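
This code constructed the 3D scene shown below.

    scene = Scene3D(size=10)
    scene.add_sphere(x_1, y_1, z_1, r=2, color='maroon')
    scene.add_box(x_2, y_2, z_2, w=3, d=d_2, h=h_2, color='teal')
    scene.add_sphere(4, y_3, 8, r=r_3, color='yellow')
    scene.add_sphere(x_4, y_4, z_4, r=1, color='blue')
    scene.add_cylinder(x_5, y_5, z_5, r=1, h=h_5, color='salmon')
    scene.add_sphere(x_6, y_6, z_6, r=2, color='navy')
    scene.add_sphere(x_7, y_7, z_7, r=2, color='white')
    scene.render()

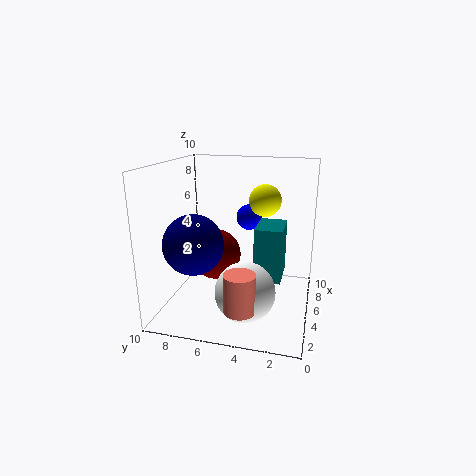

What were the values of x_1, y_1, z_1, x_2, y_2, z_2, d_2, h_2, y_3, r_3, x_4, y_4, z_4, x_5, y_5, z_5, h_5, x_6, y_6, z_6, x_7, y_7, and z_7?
x_1 = 7.5
y_1 = 7.5
z_1 = 2.5
x_2 = 5.5
y_2 = 2
z_2 = 1.5
d_2 = 2
h_2 = 4
y_3 = 3
r_3 = 1
x_4 = 8.5
y_4 = 5
z_4 = 5.5
x_5 = 1.5
y_5 = 4
z_5 = 1.5
h_5 = 2.5
x_6 = 3
y_6 = 7.5
z_6 = 5
x_7 = 3
y_7 = 4
z_7 = 2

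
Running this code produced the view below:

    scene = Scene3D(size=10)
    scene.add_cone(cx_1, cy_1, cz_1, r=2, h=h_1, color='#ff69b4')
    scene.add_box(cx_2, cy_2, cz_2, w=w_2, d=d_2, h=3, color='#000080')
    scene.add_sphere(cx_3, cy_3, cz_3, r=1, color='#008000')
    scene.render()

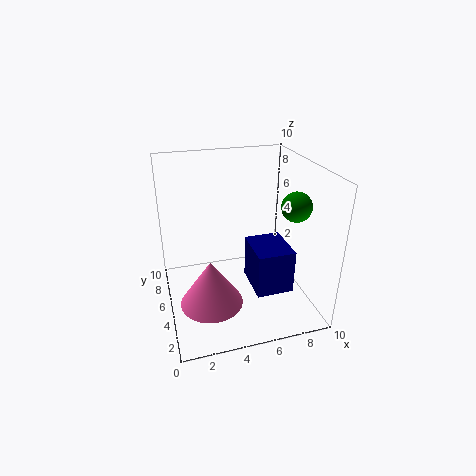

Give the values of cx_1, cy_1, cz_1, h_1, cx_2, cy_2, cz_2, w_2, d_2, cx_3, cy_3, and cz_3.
cx_1 = 2.5, cy_1 = 2.5, cz_1 = 2, h_1 = 3, cx_2 = 5.5, cy_2 = 2, cz_2 = 2, w_2 = 2.5, d_2 = 3, cx_3 = 8.5, cy_3 = 3.5, cz_3 = 7.5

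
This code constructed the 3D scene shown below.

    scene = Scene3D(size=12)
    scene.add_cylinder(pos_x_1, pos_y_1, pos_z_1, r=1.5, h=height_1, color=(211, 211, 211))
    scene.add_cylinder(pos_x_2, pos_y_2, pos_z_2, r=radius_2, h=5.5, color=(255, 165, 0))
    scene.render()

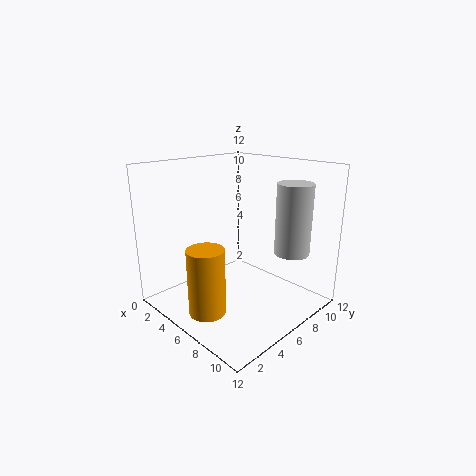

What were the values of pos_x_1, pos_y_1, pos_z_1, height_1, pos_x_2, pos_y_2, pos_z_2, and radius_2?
pos_x_1 = 9; pos_y_1 = 9.5; pos_z_1 = 4.5; height_1 = 6; pos_x_2 = 6; pos_y_2 = 2.5; pos_z_2 = 0.5; radius_2 = 1.5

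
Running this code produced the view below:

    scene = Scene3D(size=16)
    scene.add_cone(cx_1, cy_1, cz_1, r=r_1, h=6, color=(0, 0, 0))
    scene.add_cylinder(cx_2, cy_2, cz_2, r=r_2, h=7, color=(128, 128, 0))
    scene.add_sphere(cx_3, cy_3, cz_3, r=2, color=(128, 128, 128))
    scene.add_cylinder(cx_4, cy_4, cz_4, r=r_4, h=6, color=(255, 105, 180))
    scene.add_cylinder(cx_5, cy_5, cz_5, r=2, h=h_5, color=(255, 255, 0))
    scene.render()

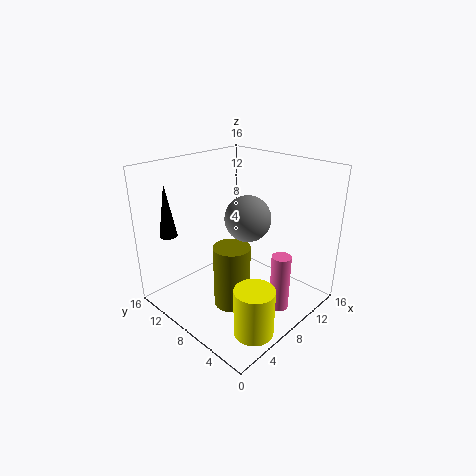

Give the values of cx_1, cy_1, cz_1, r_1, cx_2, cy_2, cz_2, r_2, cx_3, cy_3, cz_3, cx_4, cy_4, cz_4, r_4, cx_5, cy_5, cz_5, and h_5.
cx_1 = 3, cy_1 = 14, cz_1 = 8, r_1 = 1, cx_2 = 6, cy_2 = 7, cz_2 = 1, r_2 = 2, cx_3 = 4, cy_3 = 3, cz_3 = 13, cx_4 = 8, cy_4 = 2, cz_4 = 2, r_4 = 1, cx_5 = 4, cy_5 = 2, cz_5 = 1, h_5 = 5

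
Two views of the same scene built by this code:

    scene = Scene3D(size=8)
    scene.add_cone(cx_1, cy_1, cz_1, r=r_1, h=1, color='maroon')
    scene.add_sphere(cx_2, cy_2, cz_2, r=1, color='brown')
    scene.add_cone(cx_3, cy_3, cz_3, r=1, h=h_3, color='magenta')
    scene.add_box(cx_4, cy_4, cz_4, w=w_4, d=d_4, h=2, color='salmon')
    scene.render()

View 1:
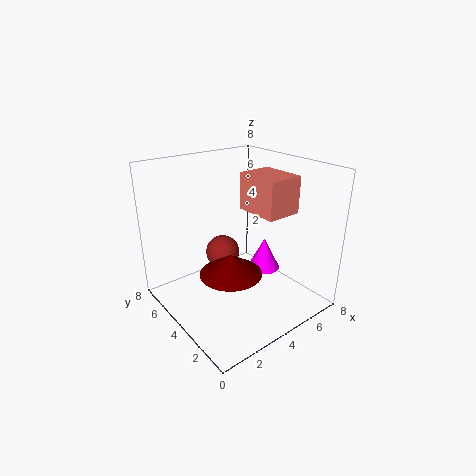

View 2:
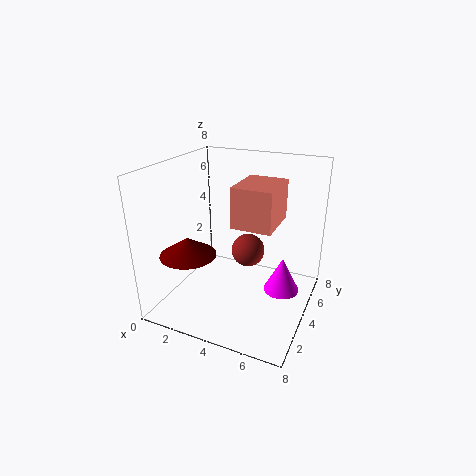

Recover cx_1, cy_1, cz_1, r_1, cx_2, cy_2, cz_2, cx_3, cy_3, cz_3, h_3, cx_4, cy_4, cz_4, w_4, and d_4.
cx_1 = 2
cy_1 = 2
cz_1 = 3.5
r_1 = 1.5
cx_2 = 4
cy_2 = 5.5
cz_2 = 2.5
cx_3 = 6.5
cy_3 = 4.5
cz_3 = 1
h_3 = 2
cx_4 = 4.5
cy_4 = 2
cz_4 = 5.5
w_4 = 2
d_4 = 2.5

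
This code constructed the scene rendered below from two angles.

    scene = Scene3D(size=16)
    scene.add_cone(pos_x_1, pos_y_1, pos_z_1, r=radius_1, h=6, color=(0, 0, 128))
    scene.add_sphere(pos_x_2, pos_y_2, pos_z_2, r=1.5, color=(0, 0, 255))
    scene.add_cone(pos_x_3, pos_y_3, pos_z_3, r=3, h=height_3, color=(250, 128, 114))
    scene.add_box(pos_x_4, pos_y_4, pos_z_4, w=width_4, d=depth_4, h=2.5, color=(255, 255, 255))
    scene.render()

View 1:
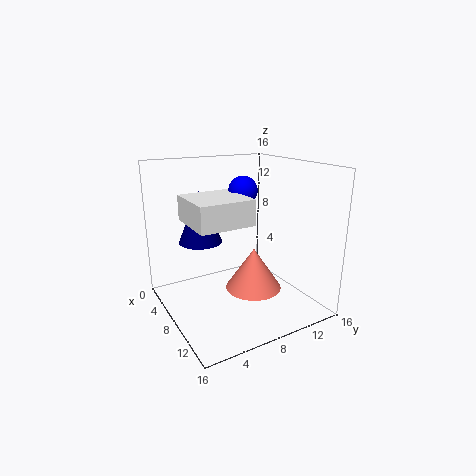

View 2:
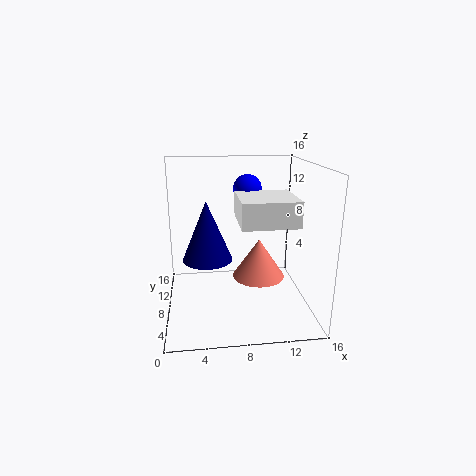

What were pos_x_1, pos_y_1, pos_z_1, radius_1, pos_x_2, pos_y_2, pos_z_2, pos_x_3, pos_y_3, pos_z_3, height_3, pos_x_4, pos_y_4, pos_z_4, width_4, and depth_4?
pos_x_1 = 4.5
pos_y_1 = 5
pos_z_1 = 7
radius_1 = 2.5
pos_x_2 = 9
pos_y_2 = 8
pos_z_2 = 13.5
pos_x_3 = 10.5
pos_y_3 = 8.5
pos_z_3 = 3
height_3 = 4.5
pos_x_4 = 7.5
pos_y_4 = 1.5
pos_z_4 = 11
width_4 = 5.5
depth_4 = 5.5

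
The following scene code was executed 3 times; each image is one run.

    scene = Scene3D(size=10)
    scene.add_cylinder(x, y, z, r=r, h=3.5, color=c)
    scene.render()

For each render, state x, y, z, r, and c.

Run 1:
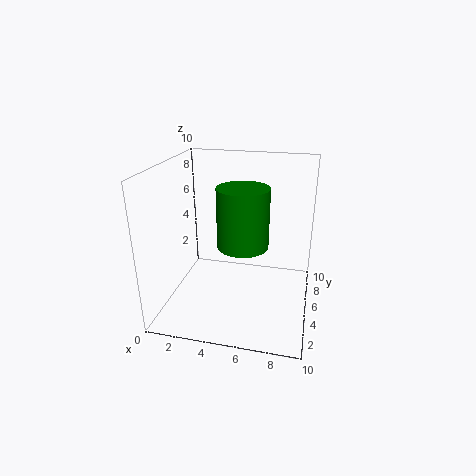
x = 6, y = 2, z = 6, r = 1.5, c = 'green'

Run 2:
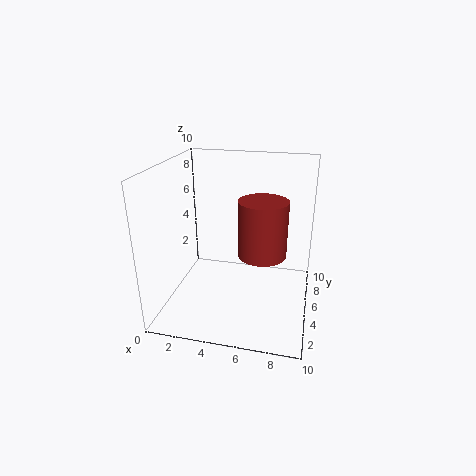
x = 7, y = 3, z = 5, r = 1.5, c = 'brown'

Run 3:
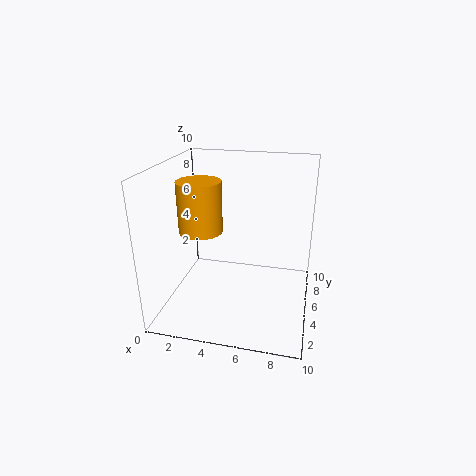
x = 2.5, y = 4.5, z = 5.5, r = 1.5, c = 'orange'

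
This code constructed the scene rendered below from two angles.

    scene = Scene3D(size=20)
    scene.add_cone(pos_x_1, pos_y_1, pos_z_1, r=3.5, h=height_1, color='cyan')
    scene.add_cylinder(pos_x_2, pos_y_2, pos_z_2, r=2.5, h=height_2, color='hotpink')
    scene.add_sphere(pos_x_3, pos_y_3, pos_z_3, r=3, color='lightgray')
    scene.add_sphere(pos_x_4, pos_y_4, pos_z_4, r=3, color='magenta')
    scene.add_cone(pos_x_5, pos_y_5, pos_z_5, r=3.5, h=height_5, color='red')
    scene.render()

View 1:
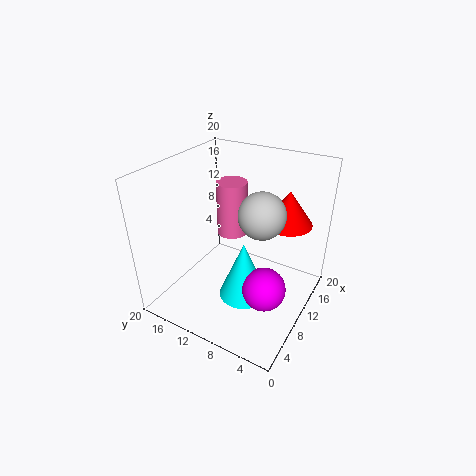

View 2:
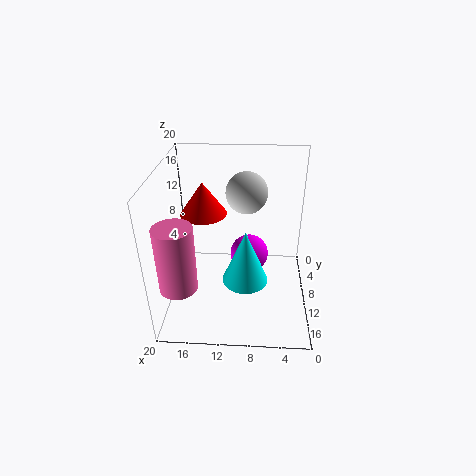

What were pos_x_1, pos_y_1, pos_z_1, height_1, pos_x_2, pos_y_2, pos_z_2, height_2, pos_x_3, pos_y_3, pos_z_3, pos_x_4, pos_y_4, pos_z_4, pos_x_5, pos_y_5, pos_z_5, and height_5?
pos_x_1 = 9, pos_y_1 = 8.5, pos_z_1 = 1.5, height_1 = 8.5, pos_x_2 = 17.5, pos_y_2 = 15.5, pos_z_2 = 5.5, height_2 = 9, pos_x_3 = 9, pos_y_3 = 6, pos_z_3 = 15, pos_x_4 = 8.5, pos_y_4 = 5, pos_z_4 = 4, pos_x_5 = 15.5, pos_y_5 = 5, pos_z_5 = 11, height_5 = 5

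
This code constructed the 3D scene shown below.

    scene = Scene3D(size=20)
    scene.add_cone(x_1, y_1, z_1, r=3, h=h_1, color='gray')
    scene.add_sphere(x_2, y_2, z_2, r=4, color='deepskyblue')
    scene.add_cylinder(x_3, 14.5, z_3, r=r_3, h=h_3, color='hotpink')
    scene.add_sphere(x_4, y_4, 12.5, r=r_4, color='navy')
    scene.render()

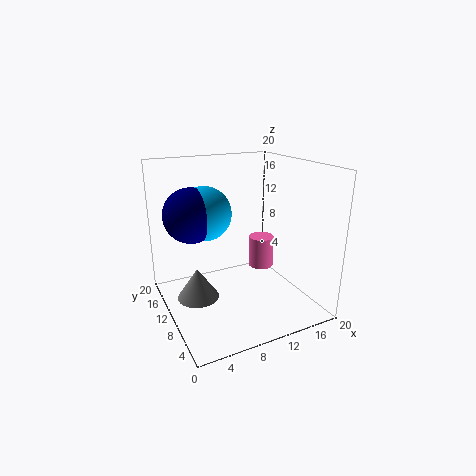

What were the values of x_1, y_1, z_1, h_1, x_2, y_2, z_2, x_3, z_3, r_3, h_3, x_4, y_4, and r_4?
x_1 = 4.5
y_1 = 12
z_1 = 1
h_1 = 4.5
x_2 = 7
y_2 = 15
z_2 = 12.5
x_3 = 16.5
z_3 = 2.5
r_3 = 2
h_3 = 5
x_4 = 5
y_4 = 15
r_4 = 4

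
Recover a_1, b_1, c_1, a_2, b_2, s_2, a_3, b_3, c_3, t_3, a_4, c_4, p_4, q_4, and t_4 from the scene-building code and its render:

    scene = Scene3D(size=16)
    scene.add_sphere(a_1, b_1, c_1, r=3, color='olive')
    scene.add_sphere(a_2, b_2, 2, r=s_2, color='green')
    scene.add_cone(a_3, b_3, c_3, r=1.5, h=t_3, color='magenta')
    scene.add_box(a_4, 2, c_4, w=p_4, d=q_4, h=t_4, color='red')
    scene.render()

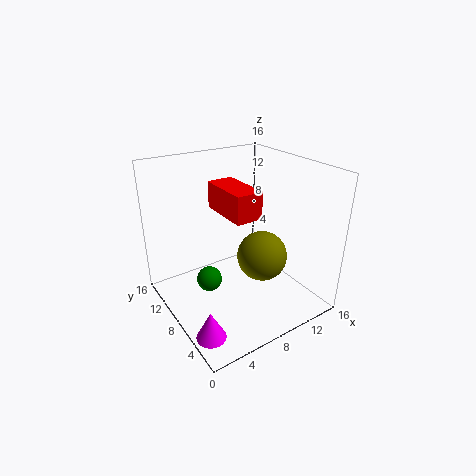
a_1 = 11.5; b_1 = 8; c_1 = 4.5; a_2 = 5.5; b_2 = 10.5; s_2 = 1.5; a_3 = 1.5; b_3 = 3; c_3 = 1; t_3 = 3; a_4 = 4; c_4 = 13; p_4 = 2.5; q_4 = 5; t_4 = 2.5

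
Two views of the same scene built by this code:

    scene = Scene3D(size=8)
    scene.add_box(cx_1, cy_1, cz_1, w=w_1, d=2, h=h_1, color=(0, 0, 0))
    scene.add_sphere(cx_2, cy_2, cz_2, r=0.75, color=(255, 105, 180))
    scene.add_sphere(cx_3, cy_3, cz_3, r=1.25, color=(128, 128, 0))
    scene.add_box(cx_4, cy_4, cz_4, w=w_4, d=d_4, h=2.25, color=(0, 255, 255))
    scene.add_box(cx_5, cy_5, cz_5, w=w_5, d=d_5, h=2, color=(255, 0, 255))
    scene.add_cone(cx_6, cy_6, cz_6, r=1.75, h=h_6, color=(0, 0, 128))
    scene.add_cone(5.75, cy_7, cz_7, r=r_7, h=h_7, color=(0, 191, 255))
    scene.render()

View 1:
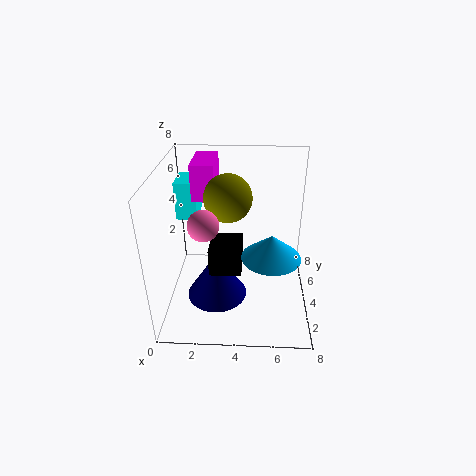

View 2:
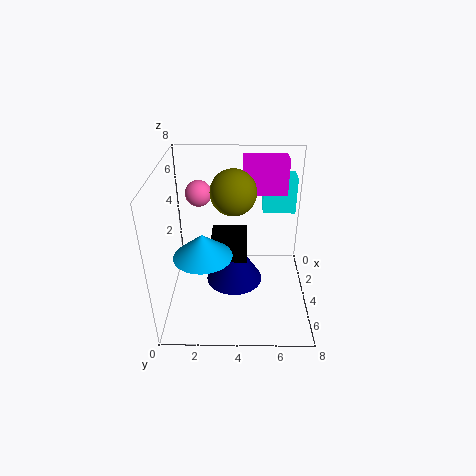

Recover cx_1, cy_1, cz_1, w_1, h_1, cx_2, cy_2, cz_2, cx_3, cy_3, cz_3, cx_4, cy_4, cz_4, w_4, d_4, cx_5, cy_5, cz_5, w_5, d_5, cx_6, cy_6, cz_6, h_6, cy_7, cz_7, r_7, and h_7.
cx_1 = 2.5
cy_1 = 2.5
cz_1 = 2.5
w_1 = 1.75
h_1 = 1.5
cx_2 = 2.5
cy_2 = 1.75
cz_2 = 6
cx_3 = 3.5
cy_3 = 3.75
cz_3 = 6.5
cx_4 = 0.25
cy_4 = 5.5
cz_4 = 4.25
w_4 = 1.25
d_4 = 2
cx_5 = 1.5
cy_5 = 4.25
cz_5 = 6
w_5 = 1.25
d_5 = 2.5
cx_6 = 2.75
cy_6 = 3.75
cz_6 = 0.25
h_6 = 2.75
cy_7 = 2.25
cz_7 = 4
r_7 = 1.5
h_7 = 1.25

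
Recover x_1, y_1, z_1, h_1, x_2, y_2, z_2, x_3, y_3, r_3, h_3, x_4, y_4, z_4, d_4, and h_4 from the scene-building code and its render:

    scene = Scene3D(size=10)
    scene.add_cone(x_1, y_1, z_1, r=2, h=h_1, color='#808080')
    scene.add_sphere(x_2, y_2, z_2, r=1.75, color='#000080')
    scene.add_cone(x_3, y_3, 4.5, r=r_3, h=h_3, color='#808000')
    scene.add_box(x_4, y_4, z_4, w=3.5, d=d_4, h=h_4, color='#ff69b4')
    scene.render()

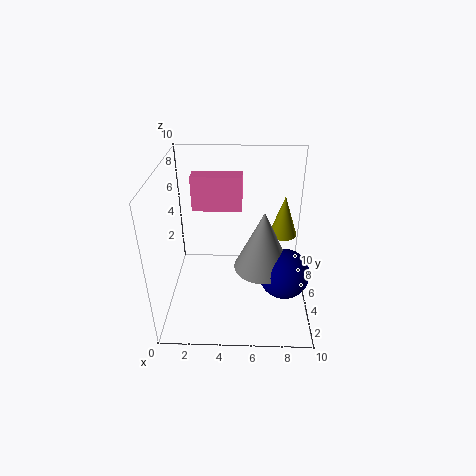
x_1 = 6.75
y_1 = 4.5
z_1 = 3
h_1 = 4.25
x_2 = 8.25
y_2 = 4
z_2 = 2.75
x_3 = 8.25
y_3 = 6.5
r_3 = 1
h_3 = 3
x_4 = 1.75
y_4 = 6
z_4 = 6.5
d_4 = 1.25
h_4 = 2.5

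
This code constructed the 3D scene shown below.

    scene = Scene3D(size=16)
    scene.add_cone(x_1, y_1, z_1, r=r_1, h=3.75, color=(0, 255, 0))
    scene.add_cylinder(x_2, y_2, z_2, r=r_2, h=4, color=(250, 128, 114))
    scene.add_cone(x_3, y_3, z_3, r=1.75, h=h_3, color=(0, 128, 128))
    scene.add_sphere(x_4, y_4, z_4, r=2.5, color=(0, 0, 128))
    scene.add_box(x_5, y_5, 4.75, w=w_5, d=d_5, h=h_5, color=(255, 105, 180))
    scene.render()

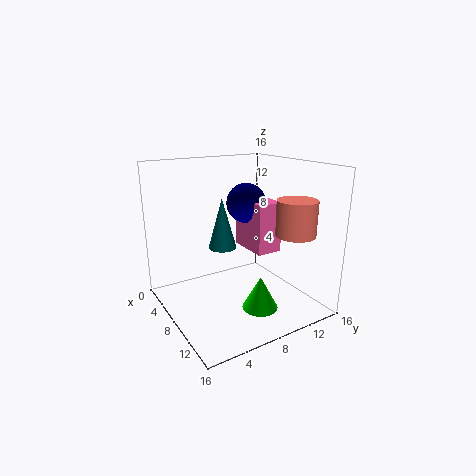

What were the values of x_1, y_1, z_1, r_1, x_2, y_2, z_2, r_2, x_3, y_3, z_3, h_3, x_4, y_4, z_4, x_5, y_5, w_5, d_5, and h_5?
x_1 = 10.75; y_1 = 9.25; z_1 = 0.25; r_1 = 2; x_2 = 11.25; y_2 = 13.5; z_2 = 8.25; r_2 = 2.25; x_3 = 3.5; y_3 = 8.5; z_3 = 5.25; h_3 = 6.25; x_4 = 3.5; y_4 = 12; z_4 = 10.5; x_5 = 1.75; y_5 = 11.5; w_5 = 5.5; d_5 = 3.25; h_5 = 6.25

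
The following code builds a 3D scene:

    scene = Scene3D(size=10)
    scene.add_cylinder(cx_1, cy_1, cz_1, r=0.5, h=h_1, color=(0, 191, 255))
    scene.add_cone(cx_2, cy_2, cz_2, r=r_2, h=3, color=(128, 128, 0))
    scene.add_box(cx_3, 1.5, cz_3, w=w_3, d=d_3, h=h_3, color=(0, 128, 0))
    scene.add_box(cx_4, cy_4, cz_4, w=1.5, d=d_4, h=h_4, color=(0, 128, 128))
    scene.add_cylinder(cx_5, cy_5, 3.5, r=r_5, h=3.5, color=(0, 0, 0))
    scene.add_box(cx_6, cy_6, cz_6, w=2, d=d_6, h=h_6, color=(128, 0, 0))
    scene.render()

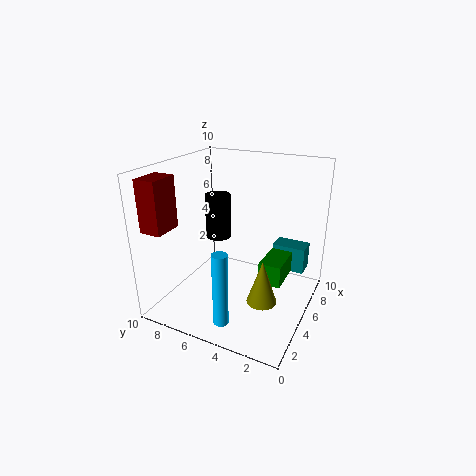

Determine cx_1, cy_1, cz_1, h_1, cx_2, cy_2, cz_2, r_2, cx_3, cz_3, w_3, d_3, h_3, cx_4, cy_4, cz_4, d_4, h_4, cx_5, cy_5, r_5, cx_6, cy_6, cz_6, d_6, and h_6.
cx_1 = 1.5, cy_1 = 4.5, cz_1 = 0.5, h_1 = 5, cx_2 = 3.5, cy_2 = 2.5, cz_2 = 1.5, r_2 = 1, cx_3 = 4, cz_3 = 2.5, w_3 = 2.5, d_3 = 1.5, h_3 = 1.5, cx_4 = 8, cy_4 = 1, cz_4 = 1.5, d_4 = 2.5, h_4 = 2, cx_5 = 7.5, cy_5 = 8, r_5 = 1, cx_6 = 1, cy_6 = 8.5, cz_6 = 6, d_6 = 1.5, h_6 = 3.5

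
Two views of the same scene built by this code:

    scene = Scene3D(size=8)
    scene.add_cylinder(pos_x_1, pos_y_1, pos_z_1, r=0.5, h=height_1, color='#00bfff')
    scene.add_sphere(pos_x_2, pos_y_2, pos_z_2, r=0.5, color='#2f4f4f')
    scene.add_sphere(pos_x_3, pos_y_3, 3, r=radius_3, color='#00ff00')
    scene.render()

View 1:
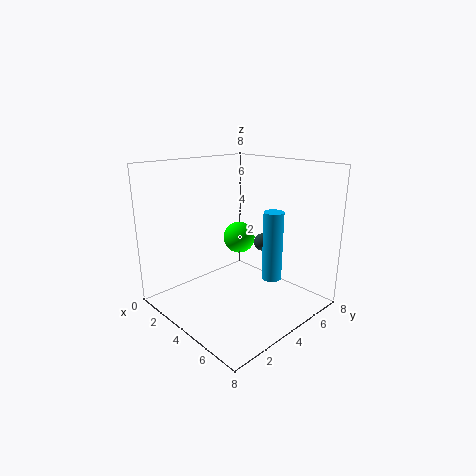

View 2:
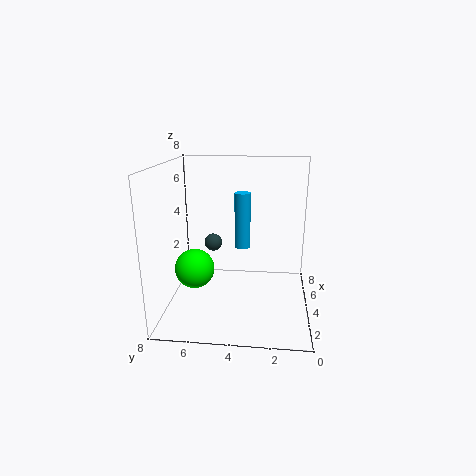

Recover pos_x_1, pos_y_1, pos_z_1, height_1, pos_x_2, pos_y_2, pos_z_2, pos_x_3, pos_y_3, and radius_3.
pos_x_1 = 6.5
pos_y_1 = 4
pos_z_1 = 2.5
height_1 = 3.5
pos_x_2 = 4.5
pos_y_2 = 5.5
pos_z_2 = 3.5
pos_x_3 = 2
pos_y_3 = 6
radius_3 = 1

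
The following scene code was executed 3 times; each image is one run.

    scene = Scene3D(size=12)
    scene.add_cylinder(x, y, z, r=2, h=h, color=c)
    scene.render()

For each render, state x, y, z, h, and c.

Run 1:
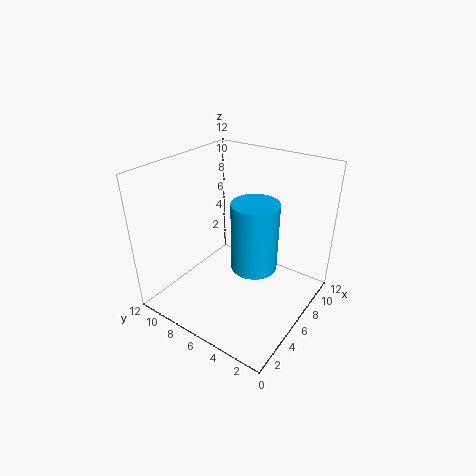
x = 7
y = 5
z = 3
h = 6
c = 'deepskyblue'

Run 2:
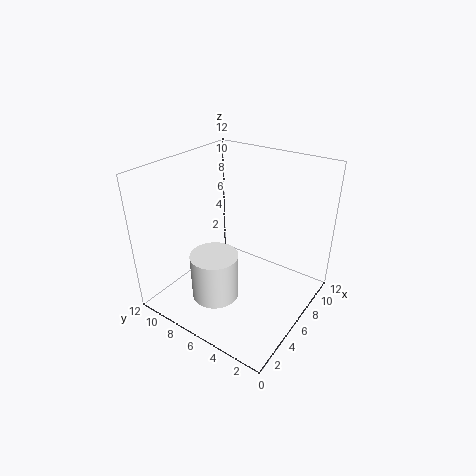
x = 4
y = 7
z = 1
h = 4
c = 'white'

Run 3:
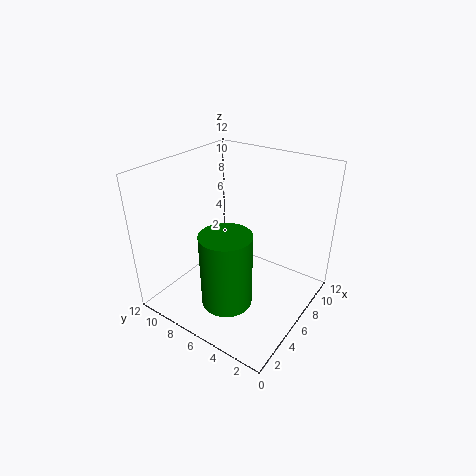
x = 3
y = 5
z = 2
h = 6
c = 'green'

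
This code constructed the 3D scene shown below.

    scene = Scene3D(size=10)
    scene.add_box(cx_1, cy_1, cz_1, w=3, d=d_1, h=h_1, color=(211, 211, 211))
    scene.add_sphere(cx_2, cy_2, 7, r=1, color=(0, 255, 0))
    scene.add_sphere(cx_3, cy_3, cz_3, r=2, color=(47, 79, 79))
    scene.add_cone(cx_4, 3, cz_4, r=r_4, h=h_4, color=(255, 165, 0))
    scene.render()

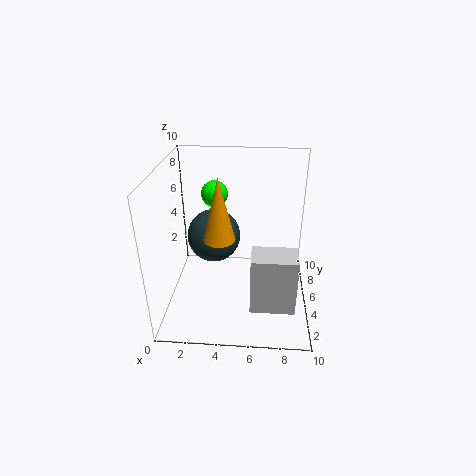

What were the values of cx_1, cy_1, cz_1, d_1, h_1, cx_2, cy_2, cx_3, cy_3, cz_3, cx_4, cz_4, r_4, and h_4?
cx_1 = 6; cy_1 = 2; cz_1 = 1; d_1 = 2; h_1 = 4; cx_2 = 3; cy_2 = 8; cx_3 = 3; cy_3 = 7; cz_3 = 4; cx_4 = 4; cz_4 = 6; r_4 = 1; h_4 = 4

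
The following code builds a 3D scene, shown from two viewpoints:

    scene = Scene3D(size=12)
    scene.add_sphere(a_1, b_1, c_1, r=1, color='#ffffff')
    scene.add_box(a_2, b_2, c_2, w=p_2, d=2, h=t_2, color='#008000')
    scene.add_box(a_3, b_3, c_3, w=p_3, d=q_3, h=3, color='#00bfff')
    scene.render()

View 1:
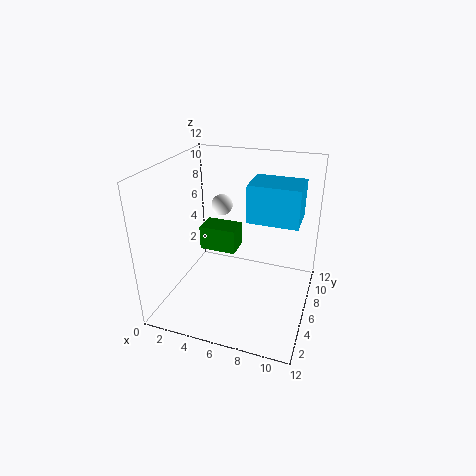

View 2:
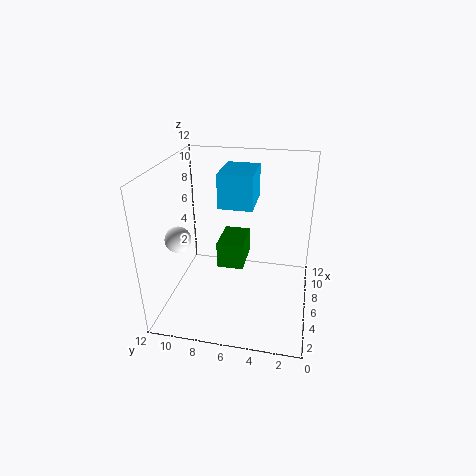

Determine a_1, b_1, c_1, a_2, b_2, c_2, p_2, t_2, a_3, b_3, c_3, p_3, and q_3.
a_1 = 3; b_1 = 10; c_1 = 7; a_2 = 3; b_2 = 5; c_2 = 5; p_2 = 3; t_2 = 2; a_3 = 7; b_3 = 5; c_3 = 8; p_3 = 4; q_3 = 3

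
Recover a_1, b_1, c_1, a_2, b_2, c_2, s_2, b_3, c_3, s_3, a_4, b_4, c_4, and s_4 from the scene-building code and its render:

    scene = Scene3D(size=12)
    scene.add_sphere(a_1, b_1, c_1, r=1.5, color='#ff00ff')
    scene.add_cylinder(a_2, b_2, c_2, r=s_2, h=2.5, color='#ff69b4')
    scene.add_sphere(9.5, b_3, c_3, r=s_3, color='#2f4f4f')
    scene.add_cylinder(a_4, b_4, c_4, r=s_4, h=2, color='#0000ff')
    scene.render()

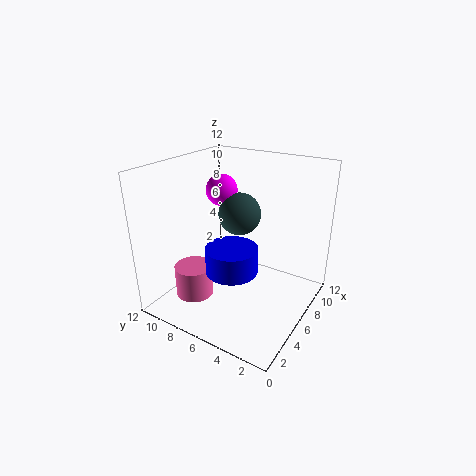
a_1 = 9.5, b_1 = 10, c_1 = 8.5, a_2 = 2.5, b_2 = 8, c_2 = 2, s_2 = 1.5, b_3 = 8, c_3 = 6.5, s_3 = 2, a_4 = 3.5, b_4 = 5, c_4 = 4.5, s_4 = 2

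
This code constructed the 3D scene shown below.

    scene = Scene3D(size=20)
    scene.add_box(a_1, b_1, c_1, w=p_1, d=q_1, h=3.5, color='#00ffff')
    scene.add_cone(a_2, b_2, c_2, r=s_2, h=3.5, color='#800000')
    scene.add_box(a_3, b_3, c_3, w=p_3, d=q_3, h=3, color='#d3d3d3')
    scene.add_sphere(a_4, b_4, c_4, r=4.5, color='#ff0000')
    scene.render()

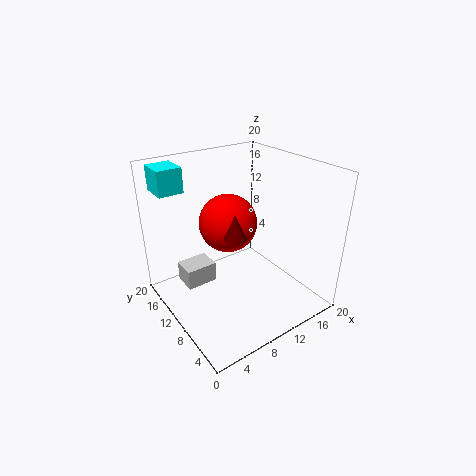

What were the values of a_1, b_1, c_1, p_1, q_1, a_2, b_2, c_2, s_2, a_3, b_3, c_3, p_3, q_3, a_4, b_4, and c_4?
a_1 = 1.5, b_1 = 15.5, c_1 = 16, p_1 = 3.5, q_1 = 4, a_2 = 8.5, b_2 = 8.5, c_2 = 11, s_2 = 1.5, a_3 = 3.5, b_3 = 13, c_3 = 2, p_3 = 4.5, q_3 = 3.5, a_4 = 12, b_4 = 15.5, c_4 = 9.5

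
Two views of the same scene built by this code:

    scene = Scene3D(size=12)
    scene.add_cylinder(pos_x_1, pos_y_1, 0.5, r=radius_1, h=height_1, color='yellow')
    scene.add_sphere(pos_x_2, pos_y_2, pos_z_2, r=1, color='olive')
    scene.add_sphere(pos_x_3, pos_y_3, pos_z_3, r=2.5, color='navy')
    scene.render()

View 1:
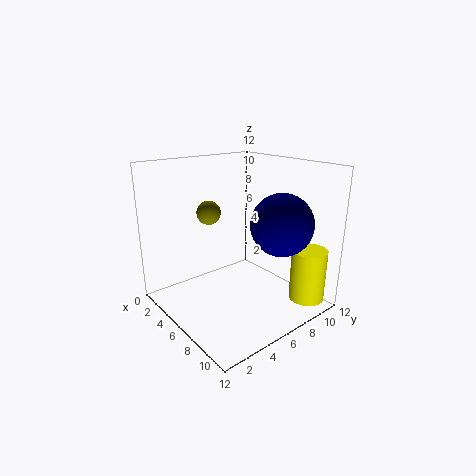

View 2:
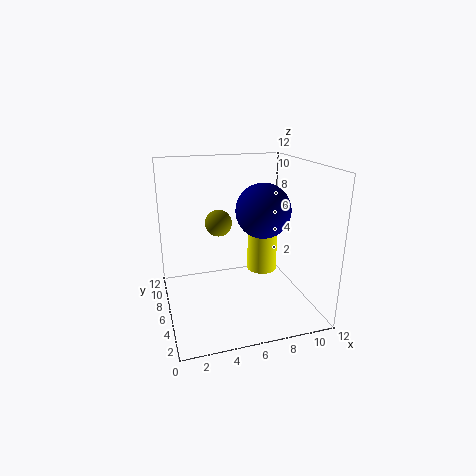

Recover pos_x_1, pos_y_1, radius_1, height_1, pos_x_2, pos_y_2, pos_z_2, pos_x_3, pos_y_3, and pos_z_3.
pos_x_1 = 10, pos_y_1 = 10.5, radius_1 = 1.5, height_1 = 4.5, pos_x_2 = 4, pos_y_2 = 4.5, pos_z_2 = 8, pos_x_3 = 9, pos_y_3 = 8, pos_z_3 = 7.5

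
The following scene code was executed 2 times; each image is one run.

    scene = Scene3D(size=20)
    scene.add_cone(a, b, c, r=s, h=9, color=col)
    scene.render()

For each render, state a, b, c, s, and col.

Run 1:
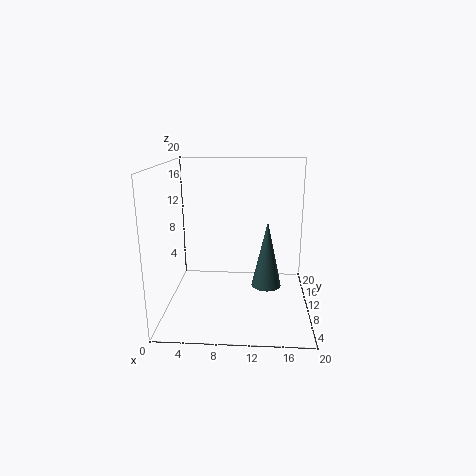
a = 14, b = 8, c = 4, s = 2, col = 'darkslategray'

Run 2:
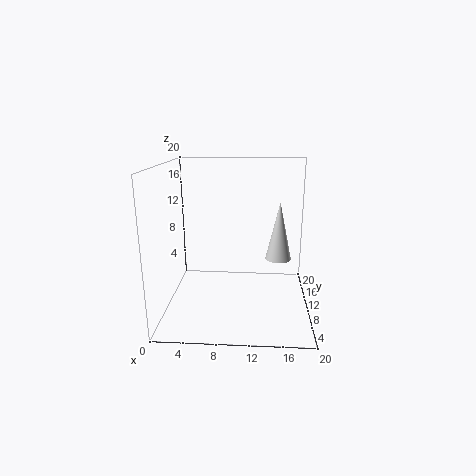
a = 16, b = 15, c = 5, s = 2, col = 'lightgray'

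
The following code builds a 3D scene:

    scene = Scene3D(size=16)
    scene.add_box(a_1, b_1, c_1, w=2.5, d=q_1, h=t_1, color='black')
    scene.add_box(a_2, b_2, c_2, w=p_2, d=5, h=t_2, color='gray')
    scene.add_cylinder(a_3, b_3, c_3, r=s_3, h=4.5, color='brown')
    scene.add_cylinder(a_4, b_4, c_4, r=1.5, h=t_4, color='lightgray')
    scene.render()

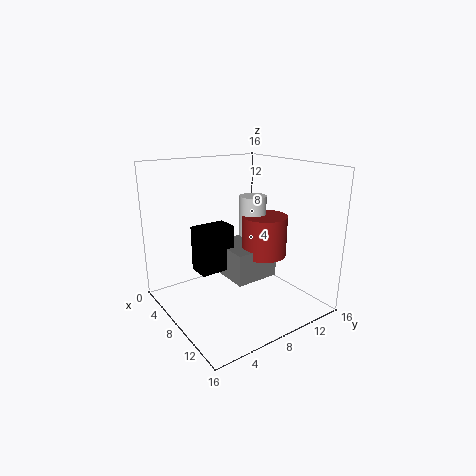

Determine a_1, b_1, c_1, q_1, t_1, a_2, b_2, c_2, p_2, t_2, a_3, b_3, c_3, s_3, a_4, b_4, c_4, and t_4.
a_1 = 5.5
b_1 = 3.5
c_1 = 4.5
q_1 = 4
t_1 = 5
a_2 = 5
b_2 = 6.5
c_2 = 3.5
p_2 = 5.5
t_2 = 3.5
a_3 = 9.5
b_3 = 10.5
c_3 = 6
s_3 = 2.5
a_4 = 8
b_4 = 10
c_4 = 8
t_4 = 4.5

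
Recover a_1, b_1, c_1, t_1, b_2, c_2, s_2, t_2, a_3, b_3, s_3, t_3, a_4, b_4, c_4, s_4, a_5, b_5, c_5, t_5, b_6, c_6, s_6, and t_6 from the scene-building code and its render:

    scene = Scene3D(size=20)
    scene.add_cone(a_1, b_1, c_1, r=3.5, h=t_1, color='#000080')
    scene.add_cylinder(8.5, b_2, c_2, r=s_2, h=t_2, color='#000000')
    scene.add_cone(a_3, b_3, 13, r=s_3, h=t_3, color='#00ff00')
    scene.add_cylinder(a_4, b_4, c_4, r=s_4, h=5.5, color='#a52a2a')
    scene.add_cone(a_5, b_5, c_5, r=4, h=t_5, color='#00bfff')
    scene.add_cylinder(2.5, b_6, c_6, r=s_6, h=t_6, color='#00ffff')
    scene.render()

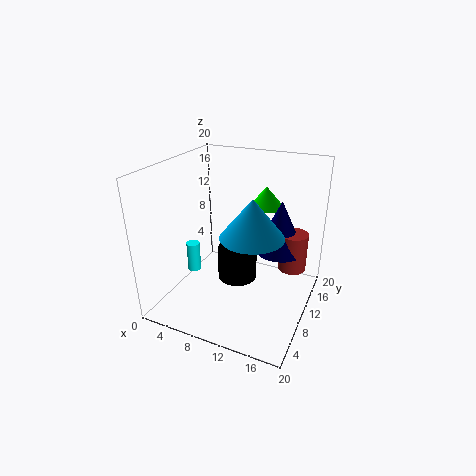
a_1 = 15
b_1 = 13.5
c_1 = 7.5
t_1 = 7.5
b_2 = 13
c_2 = 1.5
s_2 = 3
t_2 = 5
a_3 = 12
b_3 = 15.5
s_3 = 2.5
t_3 = 3
a_4 = 17
b_4 = 13.5
c_4 = 5
s_4 = 2
a_5 = 13.5
b_5 = 6.5
c_5 = 12.5
t_5 = 5
b_6 = 10
c_6 = 3
s_6 = 1
t_6 = 4.5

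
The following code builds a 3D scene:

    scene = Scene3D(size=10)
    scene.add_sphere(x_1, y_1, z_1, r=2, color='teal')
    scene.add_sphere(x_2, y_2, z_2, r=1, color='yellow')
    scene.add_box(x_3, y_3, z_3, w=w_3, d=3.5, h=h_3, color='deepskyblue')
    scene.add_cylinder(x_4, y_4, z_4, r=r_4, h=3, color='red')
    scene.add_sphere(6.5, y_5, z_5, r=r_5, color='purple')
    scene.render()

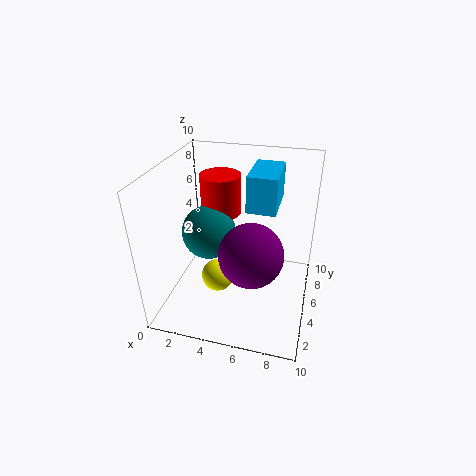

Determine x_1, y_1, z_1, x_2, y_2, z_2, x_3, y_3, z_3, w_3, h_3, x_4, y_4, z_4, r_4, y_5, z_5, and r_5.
x_1 = 2.5, y_1 = 6, z_1 = 4.5, x_2 = 4.5, y_2 = 2, z_2 = 4, x_3 = 5.5, y_3 = 5, z_3 = 7, w_3 = 2, h_3 = 2.5, x_4 = 3, y_4 = 7.5, z_4 = 5.5, r_4 = 1.5, y_5 = 2.5, z_5 = 5.5, r_5 = 2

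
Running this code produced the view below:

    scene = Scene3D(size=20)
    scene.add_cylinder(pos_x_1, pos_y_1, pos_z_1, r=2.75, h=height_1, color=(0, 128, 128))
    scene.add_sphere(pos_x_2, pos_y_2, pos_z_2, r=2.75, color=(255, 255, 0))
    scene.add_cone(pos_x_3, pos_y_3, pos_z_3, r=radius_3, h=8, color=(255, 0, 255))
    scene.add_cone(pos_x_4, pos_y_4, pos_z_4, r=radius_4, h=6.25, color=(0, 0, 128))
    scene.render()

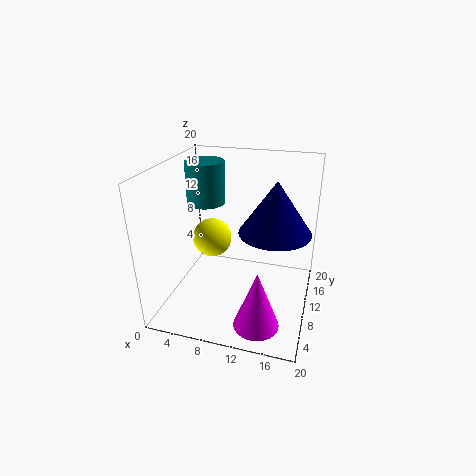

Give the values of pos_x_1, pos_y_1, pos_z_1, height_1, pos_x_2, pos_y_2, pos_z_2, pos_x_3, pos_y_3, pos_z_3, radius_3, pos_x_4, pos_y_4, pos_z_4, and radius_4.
pos_x_1 = 4.5
pos_y_1 = 12.5
pos_z_1 = 13.75
height_1 = 6
pos_x_2 = 6
pos_y_2 = 10.5
pos_z_2 = 9.25
pos_x_3 = 14.25
pos_y_3 = 4
pos_z_3 = 0.75
radius_3 = 3
pos_x_4 = 15.75
pos_y_4 = 5.75
pos_z_4 = 13.75
radius_4 = 4.25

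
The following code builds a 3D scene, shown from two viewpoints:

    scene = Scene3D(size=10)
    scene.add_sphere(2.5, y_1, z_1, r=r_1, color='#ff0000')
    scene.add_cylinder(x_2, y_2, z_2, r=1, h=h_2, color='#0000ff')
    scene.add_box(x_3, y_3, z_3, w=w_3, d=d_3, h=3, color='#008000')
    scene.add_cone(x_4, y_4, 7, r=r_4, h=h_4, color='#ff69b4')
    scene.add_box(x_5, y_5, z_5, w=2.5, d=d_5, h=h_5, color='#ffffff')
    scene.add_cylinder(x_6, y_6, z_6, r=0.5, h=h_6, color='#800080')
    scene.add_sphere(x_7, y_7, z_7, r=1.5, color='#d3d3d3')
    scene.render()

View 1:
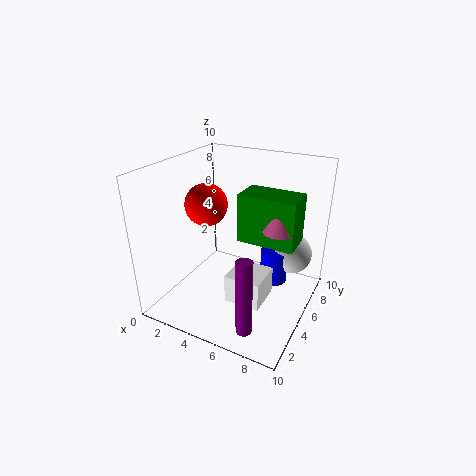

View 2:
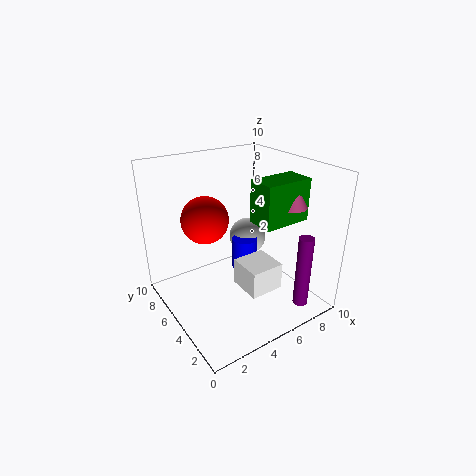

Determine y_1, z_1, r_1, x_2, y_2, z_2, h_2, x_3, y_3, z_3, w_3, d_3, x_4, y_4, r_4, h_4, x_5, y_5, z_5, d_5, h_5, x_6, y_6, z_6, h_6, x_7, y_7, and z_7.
y_1 = 5
z_1 = 7
r_1 = 1.5
x_2 = 7
y_2 = 7
z_2 = 1
h_2 = 2.5
x_3 = 6
y_3 = 3
z_3 = 6
w_3 = 3.5
d_3 = 2
x_4 = 8.5
y_4 = 3.5
r_4 = 1
h_4 = 2
x_5 = 5
y_5 = 3
z_5 = 1
d_5 = 2.5
h_5 = 2
x_6 = 7.5
y_6 = 1
z_6 = 1
h_6 = 5
x_7 = 8
y_7 = 8
z_7 = 3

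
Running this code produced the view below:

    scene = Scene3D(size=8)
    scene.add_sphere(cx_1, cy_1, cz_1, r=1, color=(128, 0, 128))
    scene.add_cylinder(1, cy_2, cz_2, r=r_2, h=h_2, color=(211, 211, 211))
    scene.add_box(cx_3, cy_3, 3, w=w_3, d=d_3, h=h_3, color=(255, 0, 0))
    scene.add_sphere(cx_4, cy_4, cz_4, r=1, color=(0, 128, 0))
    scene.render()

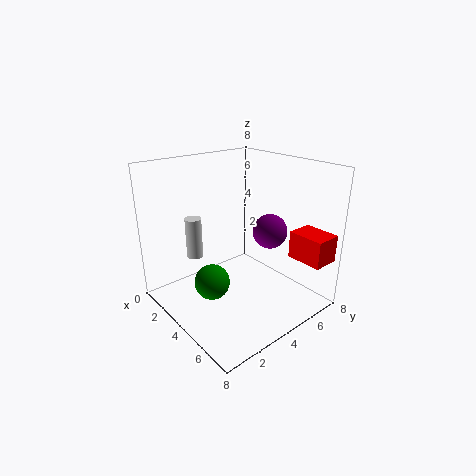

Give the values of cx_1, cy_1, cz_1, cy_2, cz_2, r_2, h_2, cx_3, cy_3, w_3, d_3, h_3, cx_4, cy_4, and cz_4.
cx_1 = 4.5, cy_1 = 6, cz_1 = 4, cy_2 = 3, cz_2 = 2, r_2 = 0.5, h_2 = 2.5, cx_3 = 6, cy_3 = 6, w_3 = 2, d_3 = 1.5, h_3 = 1.5, cx_4 = 3.5, cy_4 = 2.5, cz_4 = 1.5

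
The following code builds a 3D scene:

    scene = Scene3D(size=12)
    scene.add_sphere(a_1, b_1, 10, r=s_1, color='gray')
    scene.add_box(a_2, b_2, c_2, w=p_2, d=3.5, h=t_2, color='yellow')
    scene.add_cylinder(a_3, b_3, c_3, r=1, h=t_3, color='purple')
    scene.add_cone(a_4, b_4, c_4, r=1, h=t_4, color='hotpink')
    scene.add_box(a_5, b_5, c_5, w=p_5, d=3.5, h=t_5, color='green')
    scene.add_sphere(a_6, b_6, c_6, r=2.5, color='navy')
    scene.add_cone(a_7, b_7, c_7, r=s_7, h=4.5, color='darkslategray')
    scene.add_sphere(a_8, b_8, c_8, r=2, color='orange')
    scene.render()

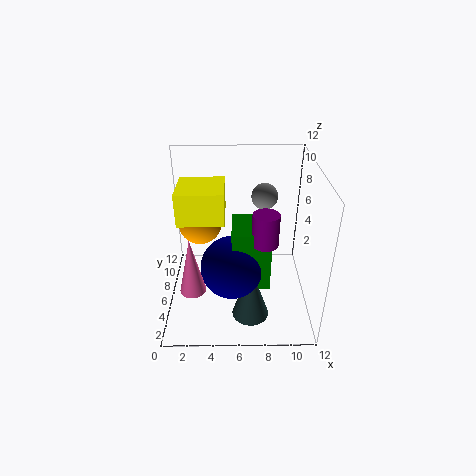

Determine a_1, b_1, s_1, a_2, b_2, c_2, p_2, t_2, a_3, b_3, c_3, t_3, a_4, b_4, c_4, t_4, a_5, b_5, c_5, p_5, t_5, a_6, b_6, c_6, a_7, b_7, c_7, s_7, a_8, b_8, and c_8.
a_1 = 8, b_1 = 5.5, s_1 = 1, a_2 = 1.5, b_2 = 3.5, c_2 = 8.5, p_2 = 3.5, t_2 = 2.5, a_3 = 8, b_3 = 3.5, c_3 = 7, t_3 = 2.5, a_4 = 2.5, b_4 = 2.5, c_4 = 3.5, t_4 = 4.5, a_5 = 5.5, b_5 = 3, c_5 = 3, p_5 = 3, t_5 = 5, a_6 = 5.5, b_6 = 4, c_6 = 4.5, a_7 = 7, b_7 = 3, c_7 = 0.5, s_7 = 1.5, a_8 = 2.5, b_8 = 9.5, c_8 = 5.5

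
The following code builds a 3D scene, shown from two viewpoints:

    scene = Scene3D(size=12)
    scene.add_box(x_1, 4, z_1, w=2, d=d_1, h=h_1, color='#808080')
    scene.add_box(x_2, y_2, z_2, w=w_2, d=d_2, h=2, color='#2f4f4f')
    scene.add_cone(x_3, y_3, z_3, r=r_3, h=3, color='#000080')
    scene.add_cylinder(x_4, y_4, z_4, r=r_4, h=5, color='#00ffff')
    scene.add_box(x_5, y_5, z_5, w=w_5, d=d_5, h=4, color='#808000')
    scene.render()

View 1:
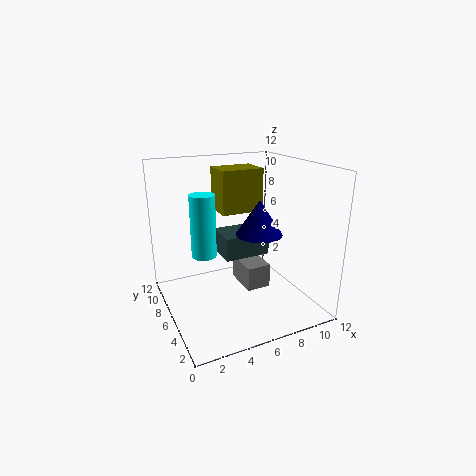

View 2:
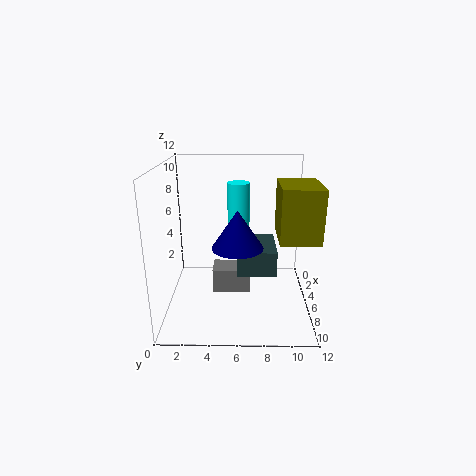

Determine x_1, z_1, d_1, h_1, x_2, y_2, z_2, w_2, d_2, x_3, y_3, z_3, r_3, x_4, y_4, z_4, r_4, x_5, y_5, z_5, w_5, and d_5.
x_1 = 6; z_1 = 2; d_1 = 3; h_1 = 2; x_2 = 5; y_2 = 6; z_2 = 4; w_2 = 4; d_2 = 3; x_3 = 8; y_3 = 6; z_3 = 6; r_3 = 2; x_4 = 3; y_4 = 6; z_4 = 5; r_4 = 1; x_5 = 6; y_5 = 9; z_5 = 7; w_5 = 4; d_5 = 3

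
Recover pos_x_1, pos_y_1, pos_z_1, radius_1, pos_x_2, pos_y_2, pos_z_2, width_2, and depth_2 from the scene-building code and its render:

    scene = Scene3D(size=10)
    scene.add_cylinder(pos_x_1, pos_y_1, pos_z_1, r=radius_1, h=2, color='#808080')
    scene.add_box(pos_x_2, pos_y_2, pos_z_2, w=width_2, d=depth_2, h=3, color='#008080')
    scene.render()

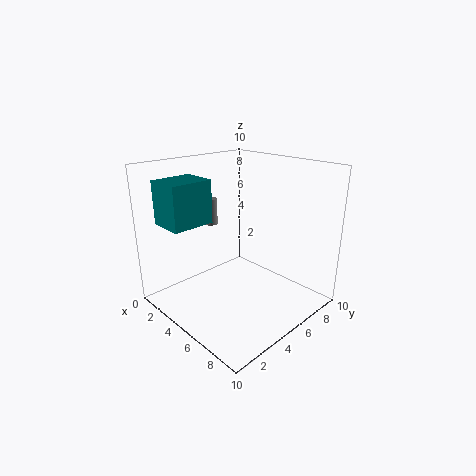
pos_x_1 = 1.5, pos_y_1 = 5.5, pos_z_1 = 5, radius_1 = 0.5, pos_x_2 = 1, pos_y_2 = 1, pos_z_2 = 6, width_2 = 2.5, depth_2 = 3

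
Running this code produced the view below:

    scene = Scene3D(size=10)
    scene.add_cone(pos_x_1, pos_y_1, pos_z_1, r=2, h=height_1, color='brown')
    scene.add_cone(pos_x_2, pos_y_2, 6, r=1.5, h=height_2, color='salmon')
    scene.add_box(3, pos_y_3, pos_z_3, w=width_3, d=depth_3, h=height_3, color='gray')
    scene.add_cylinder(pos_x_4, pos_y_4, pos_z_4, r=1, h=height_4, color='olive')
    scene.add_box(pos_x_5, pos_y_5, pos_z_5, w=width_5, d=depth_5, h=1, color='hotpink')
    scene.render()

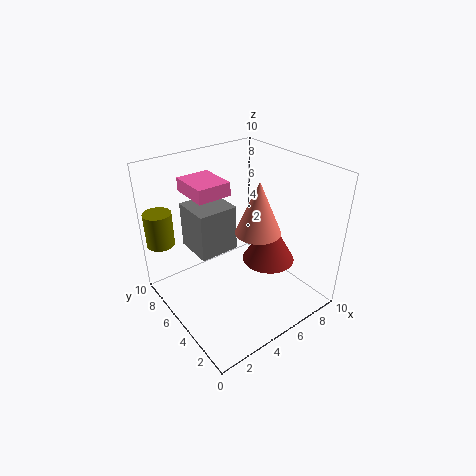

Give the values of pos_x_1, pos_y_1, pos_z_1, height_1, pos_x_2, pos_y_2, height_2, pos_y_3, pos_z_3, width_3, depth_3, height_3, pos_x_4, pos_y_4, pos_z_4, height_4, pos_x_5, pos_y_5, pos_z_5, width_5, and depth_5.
pos_x_1 = 8
pos_y_1 = 5
pos_z_1 = 2
height_1 = 3.5
pos_x_2 = 5.5
pos_y_2 = 3.5
height_2 = 3.5
pos_y_3 = 6.5
pos_z_3 = 3
width_3 = 3
depth_3 = 3
height_3 = 3.5
pos_x_4 = 1
pos_y_4 = 9
pos_z_4 = 4
height_4 = 2.5
pos_x_5 = 3
pos_y_5 = 6.5
pos_z_5 = 7.5
width_5 = 2.5
depth_5 = 3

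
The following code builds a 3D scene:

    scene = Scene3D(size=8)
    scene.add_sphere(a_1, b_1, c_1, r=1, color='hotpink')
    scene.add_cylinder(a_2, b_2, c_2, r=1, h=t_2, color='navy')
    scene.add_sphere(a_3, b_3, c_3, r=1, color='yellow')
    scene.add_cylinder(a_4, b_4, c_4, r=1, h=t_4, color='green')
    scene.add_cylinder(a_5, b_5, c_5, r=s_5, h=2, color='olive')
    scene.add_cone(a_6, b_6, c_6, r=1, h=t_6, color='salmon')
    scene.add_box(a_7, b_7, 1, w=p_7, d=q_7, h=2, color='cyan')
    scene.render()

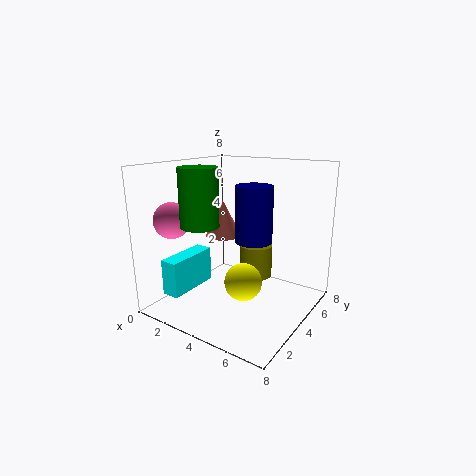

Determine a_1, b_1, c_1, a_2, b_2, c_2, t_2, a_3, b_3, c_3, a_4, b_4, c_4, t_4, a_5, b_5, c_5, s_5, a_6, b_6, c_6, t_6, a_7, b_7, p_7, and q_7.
a_1 = 1
b_1 = 2
c_1 = 5
a_2 = 5
b_2 = 4
c_2 = 4
t_2 = 3
a_3 = 5
b_3 = 3
c_3 = 2
a_4 = 3
b_4 = 2
c_4 = 5
t_4 = 3
a_5 = 4
b_5 = 6
c_5 = 1
s_5 = 1
a_6 = 3
b_6 = 4
c_6 = 4
t_6 = 2
a_7 = 1
b_7 = 1
p_7 = 1
q_7 = 3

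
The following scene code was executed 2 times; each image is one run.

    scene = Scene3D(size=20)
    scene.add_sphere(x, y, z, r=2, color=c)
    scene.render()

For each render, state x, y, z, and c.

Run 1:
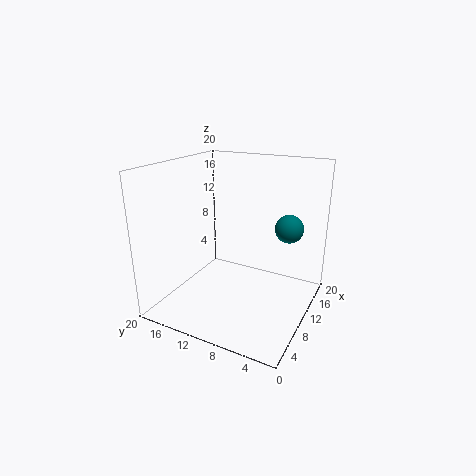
x = 14
y = 4
z = 11
c = 'teal'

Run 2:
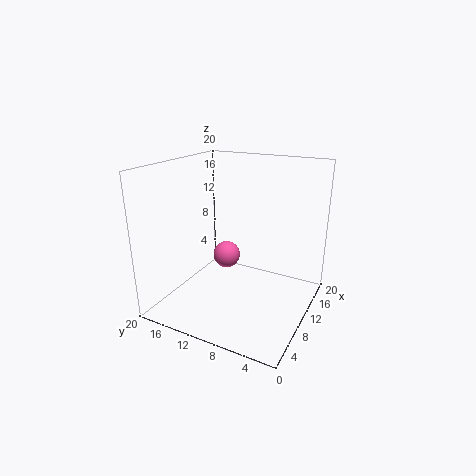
x = 12
y = 13
z = 6
c = 'hotpink'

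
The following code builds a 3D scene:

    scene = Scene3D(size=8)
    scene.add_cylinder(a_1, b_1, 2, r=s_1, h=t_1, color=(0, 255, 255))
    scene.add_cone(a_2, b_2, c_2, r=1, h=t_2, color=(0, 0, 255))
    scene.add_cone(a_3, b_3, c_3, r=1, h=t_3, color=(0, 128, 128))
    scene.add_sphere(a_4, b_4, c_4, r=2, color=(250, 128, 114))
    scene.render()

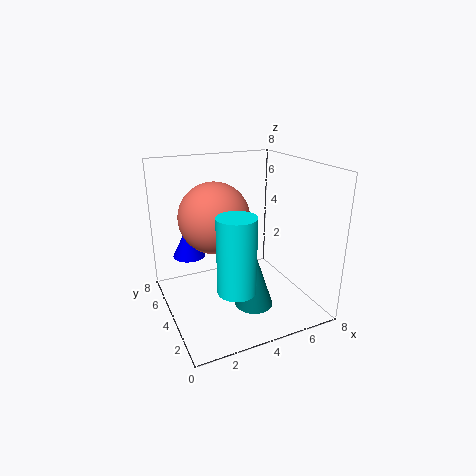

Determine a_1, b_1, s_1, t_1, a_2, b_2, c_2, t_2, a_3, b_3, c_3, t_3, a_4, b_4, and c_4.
a_1 = 3, b_1 = 2, s_1 = 1, t_1 = 4, a_2 = 2, b_2 = 7, c_2 = 2, t_2 = 2, a_3 = 4, b_3 = 2, c_3 = 1, t_3 = 3, a_4 = 3, b_4 = 5, c_4 = 5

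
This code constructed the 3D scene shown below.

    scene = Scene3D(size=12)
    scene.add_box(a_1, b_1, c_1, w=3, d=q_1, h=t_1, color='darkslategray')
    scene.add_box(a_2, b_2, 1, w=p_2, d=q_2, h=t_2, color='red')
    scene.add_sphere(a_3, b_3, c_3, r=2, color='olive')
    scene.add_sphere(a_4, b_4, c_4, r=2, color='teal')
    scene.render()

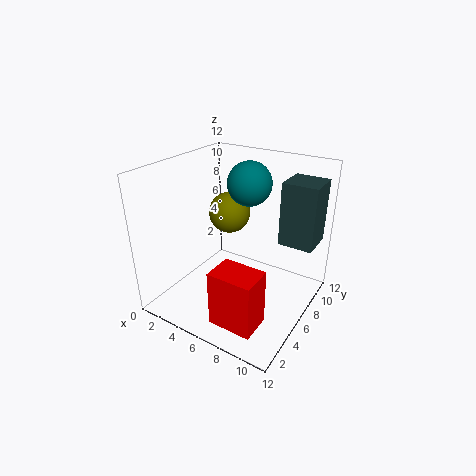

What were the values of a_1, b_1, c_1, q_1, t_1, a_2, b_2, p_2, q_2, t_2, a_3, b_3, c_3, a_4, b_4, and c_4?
a_1 = 8.5; b_1 = 8.5; c_1 = 5; q_1 = 3; t_1 = 5.5; a_2 = 6.5; b_2 = 1; p_2 = 3.5; q_2 = 2.5; t_2 = 4.5; a_3 = 2.5; b_3 = 10; c_3 = 6; a_4 = 5; b_4 = 9.5; c_4 = 9.5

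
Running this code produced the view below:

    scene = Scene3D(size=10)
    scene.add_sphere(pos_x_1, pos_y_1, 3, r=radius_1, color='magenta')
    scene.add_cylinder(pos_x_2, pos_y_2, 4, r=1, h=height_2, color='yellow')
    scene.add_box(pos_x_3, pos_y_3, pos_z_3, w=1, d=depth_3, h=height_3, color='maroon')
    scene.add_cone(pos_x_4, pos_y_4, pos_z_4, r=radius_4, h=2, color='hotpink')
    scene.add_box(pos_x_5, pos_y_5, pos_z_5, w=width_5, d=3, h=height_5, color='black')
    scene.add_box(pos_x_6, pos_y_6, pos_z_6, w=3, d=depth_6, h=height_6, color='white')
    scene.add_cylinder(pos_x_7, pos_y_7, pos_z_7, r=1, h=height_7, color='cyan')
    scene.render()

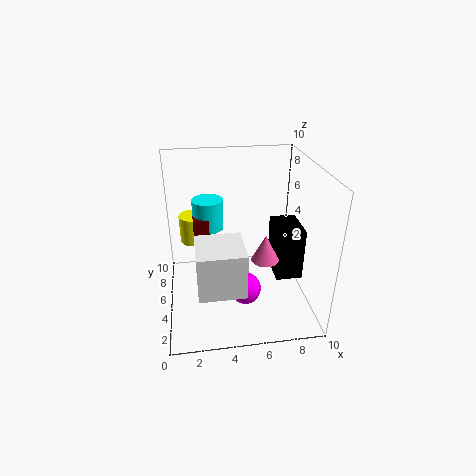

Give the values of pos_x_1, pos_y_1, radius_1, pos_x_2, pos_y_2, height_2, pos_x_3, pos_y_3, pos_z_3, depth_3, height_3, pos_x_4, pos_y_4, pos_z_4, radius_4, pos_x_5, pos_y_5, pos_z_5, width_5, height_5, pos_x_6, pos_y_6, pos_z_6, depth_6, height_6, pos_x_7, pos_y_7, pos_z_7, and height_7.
pos_x_1 = 5
pos_y_1 = 2
radius_1 = 1
pos_x_2 = 2
pos_y_2 = 7
height_2 = 2
pos_x_3 = 2
pos_y_3 = 4
pos_z_3 = 5
depth_3 = 2
height_3 = 2
pos_x_4 = 7
pos_y_4 = 5
pos_z_4 = 3
radius_4 = 1
pos_x_5 = 8
pos_y_5 = 5
pos_z_5 = 1
width_5 = 2
height_5 = 4
pos_x_6 = 2
pos_y_6 = 1
pos_z_6 = 3
depth_6 = 3
height_6 = 3
pos_x_7 = 3
pos_y_7 = 5
pos_z_7 = 6
height_7 = 2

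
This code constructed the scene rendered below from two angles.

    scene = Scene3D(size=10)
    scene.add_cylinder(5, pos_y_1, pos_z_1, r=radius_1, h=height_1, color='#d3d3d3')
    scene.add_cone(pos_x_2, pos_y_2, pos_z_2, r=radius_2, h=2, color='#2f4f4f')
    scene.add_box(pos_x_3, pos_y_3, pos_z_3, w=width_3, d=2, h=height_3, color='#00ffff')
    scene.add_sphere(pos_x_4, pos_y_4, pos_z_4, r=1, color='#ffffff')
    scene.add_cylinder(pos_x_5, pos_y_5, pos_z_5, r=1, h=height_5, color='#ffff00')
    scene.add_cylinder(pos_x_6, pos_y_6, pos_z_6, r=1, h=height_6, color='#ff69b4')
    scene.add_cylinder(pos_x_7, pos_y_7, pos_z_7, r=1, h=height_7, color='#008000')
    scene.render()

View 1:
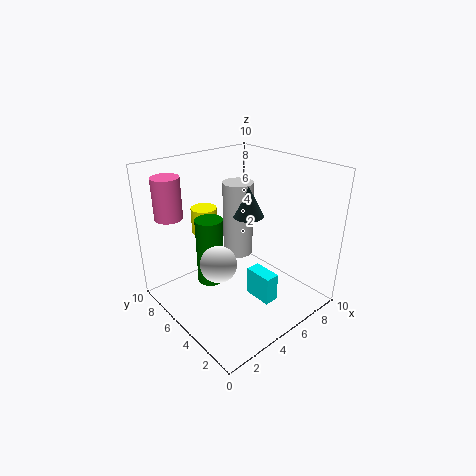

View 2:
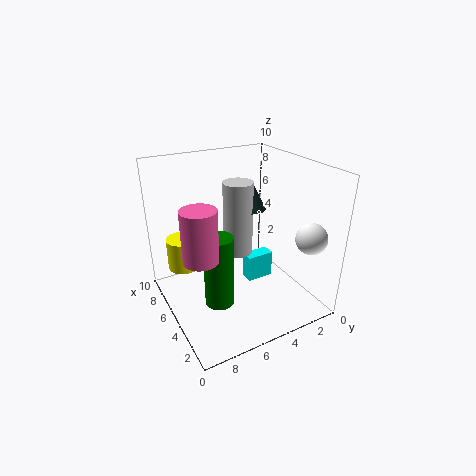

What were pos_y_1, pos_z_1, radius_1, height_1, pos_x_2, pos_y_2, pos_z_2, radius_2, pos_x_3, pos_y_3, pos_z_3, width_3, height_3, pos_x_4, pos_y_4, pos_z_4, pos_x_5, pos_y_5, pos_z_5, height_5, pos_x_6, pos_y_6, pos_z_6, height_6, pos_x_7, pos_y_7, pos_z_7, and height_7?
pos_y_1 = 5
pos_z_1 = 4
radius_1 = 1
height_1 = 5
pos_x_2 = 5
pos_y_2 = 4
pos_z_2 = 7
radius_2 = 1
pos_x_3 = 5
pos_y_3 = 2
pos_z_3 = 1
width_3 = 1
height_3 = 2
pos_x_4 = 1
pos_y_4 = 2
pos_z_4 = 6
pos_x_5 = 5
pos_y_5 = 9
pos_z_5 = 4
height_5 = 2
pos_x_6 = 2
pos_y_6 = 9
pos_z_6 = 6
height_6 = 3
pos_x_7 = 4
pos_y_7 = 7
pos_z_7 = 1
height_7 = 5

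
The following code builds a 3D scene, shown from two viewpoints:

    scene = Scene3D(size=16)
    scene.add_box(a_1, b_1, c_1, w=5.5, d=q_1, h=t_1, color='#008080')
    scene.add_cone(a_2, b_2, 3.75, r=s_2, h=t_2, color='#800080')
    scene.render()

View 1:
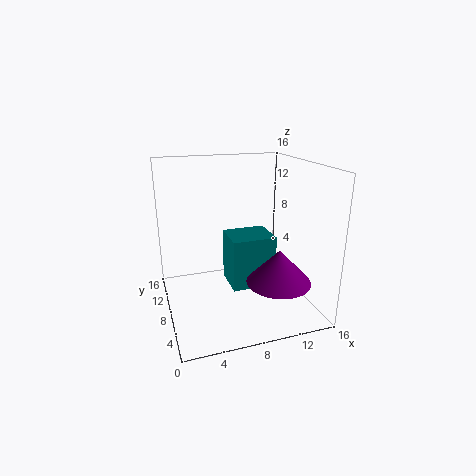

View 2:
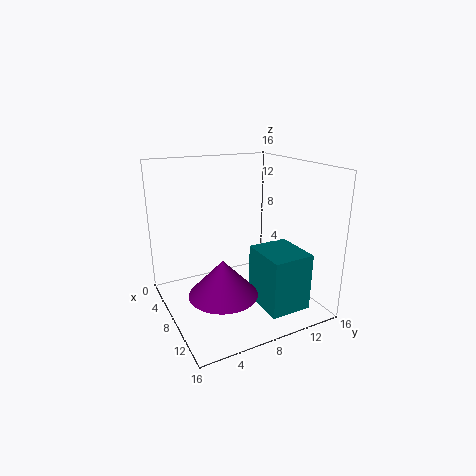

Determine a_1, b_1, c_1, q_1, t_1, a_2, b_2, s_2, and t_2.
a_1 = 8, b_1 = 9.5, c_1 = 0.25, q_1 = 4.75, t_1 = 6.5, a_2 = 11.5, b_2 = 4.5, s_2 = 3.5, t_2 = 3.75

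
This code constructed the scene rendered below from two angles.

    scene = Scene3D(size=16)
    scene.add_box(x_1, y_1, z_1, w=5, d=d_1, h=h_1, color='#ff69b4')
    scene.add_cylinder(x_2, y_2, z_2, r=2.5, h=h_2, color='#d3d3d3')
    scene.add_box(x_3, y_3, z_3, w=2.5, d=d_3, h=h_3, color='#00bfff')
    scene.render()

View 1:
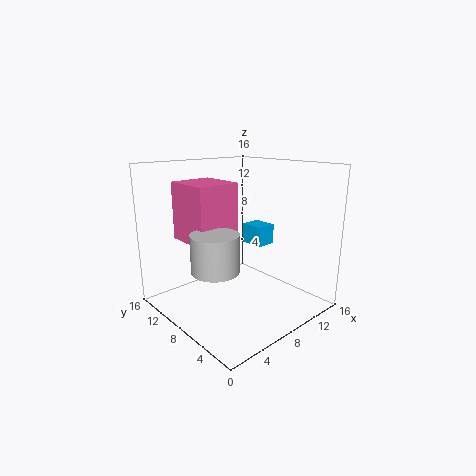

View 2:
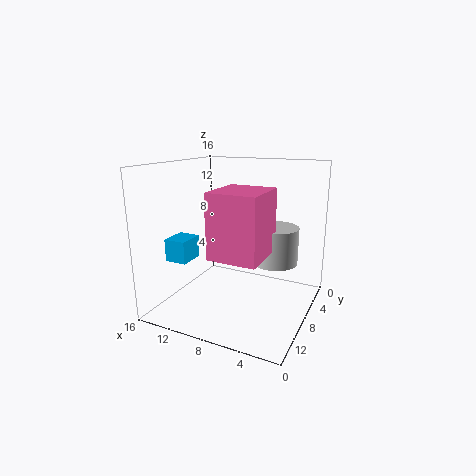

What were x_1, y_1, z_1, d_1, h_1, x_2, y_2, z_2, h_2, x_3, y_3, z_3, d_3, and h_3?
x_1 = 3.5; y_1 = 8.5; z_1 = 7.5; d_1 = 5.5; h_1 = 6.5; x_2 = 4; y_2 = 7; z_2 = 5.5; h_2 = 4; x_3 = 12.5; y_3 = 9; z_3 = 5.5; d_3 = 3; h_3 = 2.5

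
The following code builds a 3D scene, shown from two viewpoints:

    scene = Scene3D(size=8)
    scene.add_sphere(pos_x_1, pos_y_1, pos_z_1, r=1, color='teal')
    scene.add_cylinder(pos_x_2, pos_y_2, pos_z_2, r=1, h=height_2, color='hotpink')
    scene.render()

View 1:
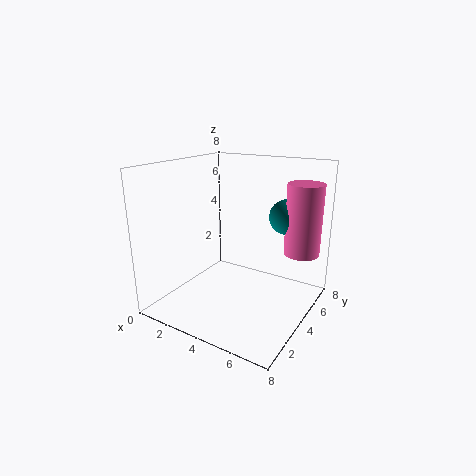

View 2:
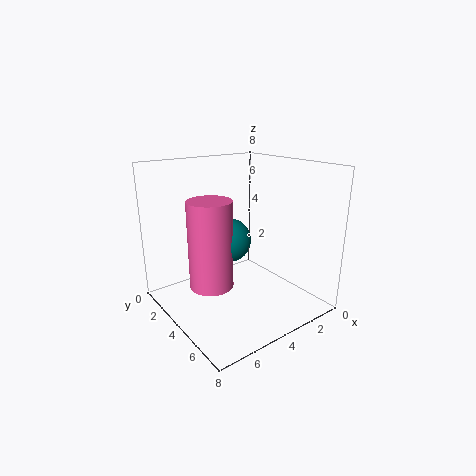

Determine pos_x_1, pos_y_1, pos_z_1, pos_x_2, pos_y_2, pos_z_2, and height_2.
pos_x_1 = 6
pos_y_1 = 6
pos_z_1 = 5
pos_x_2 = 7
pos_y_2 = 6
pos_z_2 = 3
height_2 = 4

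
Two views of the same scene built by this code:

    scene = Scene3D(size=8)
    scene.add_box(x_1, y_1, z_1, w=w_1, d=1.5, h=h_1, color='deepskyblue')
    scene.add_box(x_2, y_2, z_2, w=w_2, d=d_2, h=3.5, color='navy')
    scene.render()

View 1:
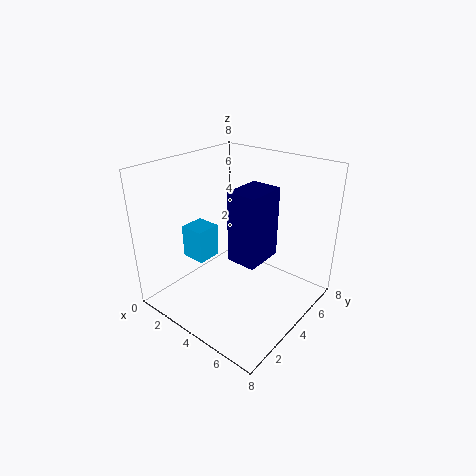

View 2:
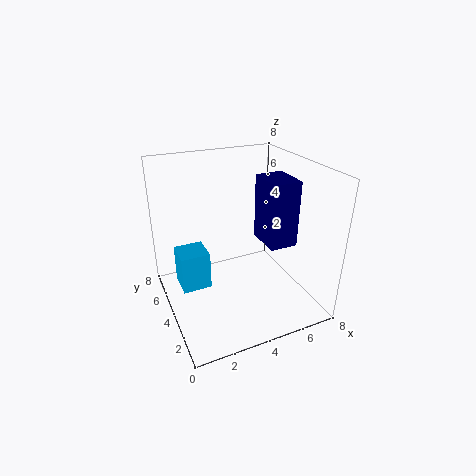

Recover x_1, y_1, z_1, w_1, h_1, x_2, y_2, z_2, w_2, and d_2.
x_1 = 0.5, y_1 = 3, z_1 = 2, w_1 = 1.5, h_1 = 2, x_2 = 5, y_2 = 2, z_2 = 4, w_2 = 1.5, d_2 = 2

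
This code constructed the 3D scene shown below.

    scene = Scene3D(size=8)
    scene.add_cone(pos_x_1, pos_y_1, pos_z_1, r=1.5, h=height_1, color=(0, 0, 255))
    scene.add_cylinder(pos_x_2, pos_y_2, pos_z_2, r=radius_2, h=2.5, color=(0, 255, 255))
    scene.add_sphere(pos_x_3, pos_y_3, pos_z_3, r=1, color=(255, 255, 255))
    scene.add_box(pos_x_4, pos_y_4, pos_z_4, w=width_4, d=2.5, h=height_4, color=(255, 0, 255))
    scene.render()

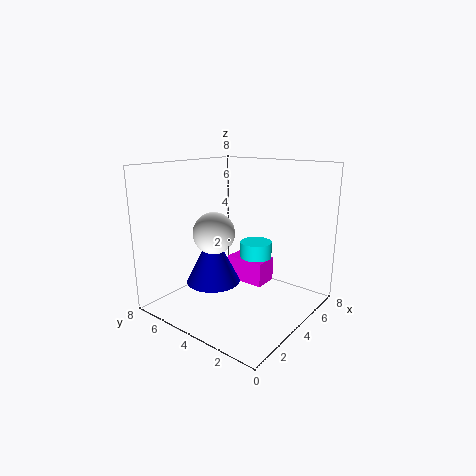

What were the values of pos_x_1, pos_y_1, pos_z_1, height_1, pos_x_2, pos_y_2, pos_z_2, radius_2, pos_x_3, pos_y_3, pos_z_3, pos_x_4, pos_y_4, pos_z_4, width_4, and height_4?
pos_x_1 = 3, pos_y_1 = 5, pos_z_1 = 1.5, height_1 = 3, pos_x_2 = 6.5, pos_y_2 = 4.5, pos_z_2 = 0.5, radius_2 = 1, pos_x_3 = 1.5, pos_y_3 = 3.5, pos_z_3 = 5, pos_x_4 = 5.5, pos_y_4 = 3.5, pos_z_4 = 0.5, width_4 = 1.5, height_4 = 1.5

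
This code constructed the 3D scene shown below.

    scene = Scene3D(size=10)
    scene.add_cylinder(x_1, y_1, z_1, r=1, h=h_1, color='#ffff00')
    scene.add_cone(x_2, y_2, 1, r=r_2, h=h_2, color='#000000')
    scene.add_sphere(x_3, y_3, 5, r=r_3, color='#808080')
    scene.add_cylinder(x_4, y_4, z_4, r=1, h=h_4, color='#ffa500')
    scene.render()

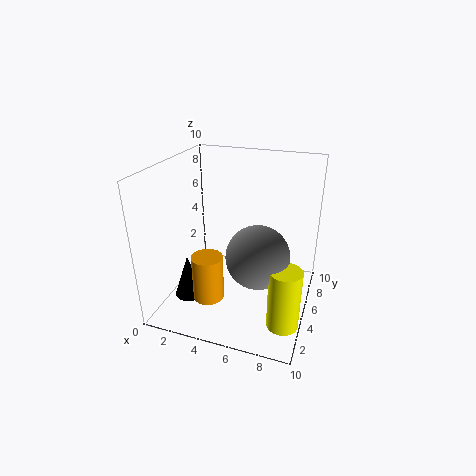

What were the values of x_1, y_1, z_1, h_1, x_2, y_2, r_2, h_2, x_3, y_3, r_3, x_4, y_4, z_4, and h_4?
x_1 = 9; y_1 = 2; z_1 = 1; h_1 = 4; x_2 = 2; y_2 = 3; r_2 = 1; h_2 = 3; x_3 = 7; y_3 = 3; r_3 = 2; x_4 = 4; y_4 = 2; z_4 = 2; h_4 = 3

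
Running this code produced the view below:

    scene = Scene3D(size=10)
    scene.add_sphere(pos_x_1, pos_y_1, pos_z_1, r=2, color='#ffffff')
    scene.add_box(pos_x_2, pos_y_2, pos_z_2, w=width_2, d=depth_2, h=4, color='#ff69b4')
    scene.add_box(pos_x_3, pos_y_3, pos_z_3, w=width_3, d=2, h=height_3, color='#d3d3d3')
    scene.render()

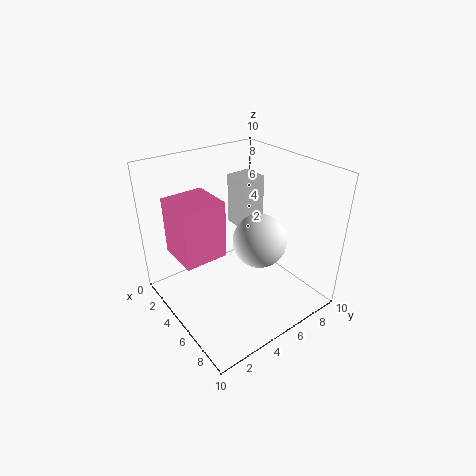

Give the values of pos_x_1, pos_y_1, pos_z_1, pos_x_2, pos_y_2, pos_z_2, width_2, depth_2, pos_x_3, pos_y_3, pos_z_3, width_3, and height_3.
pos_x_1 = 5; pos_y_1 = 7; pos_z_1 = 4; pos_x_2 = 2; pos_y_2 = 1; pos_z_2 = 4; width_2 = 3; depth_2 = 3; pos_x_3 = 1; pos_y_3 = 7; pos_z_3 = 4; width_3 = 2; height_3 = 4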